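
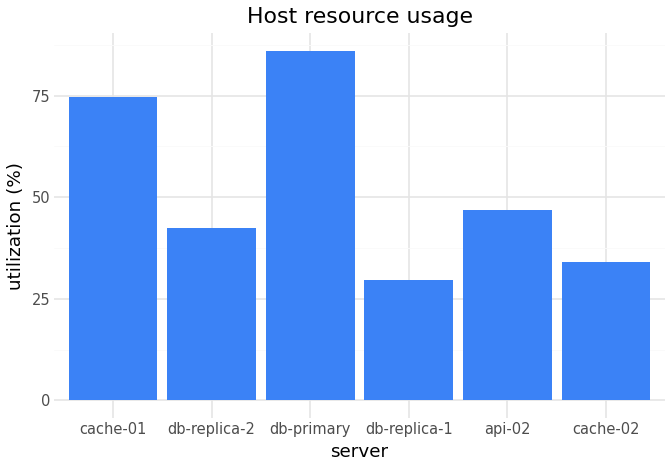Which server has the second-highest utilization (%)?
Top 3: db-primary ≈ 90, cache-01 ≈ 70, api-02 ≈ 50.

cache-01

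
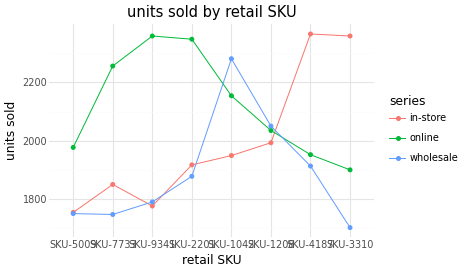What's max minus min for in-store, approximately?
≈ 600

Max SKU-4187 ≈ 2400, min SKU-5009 ≈ 1800; range ≈ 600.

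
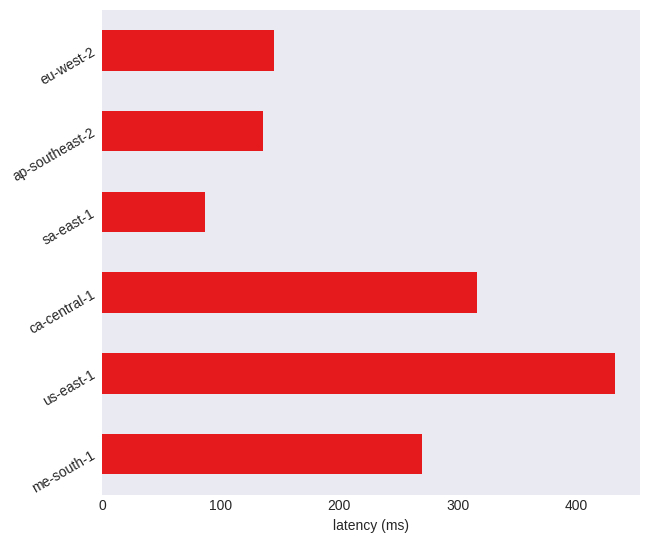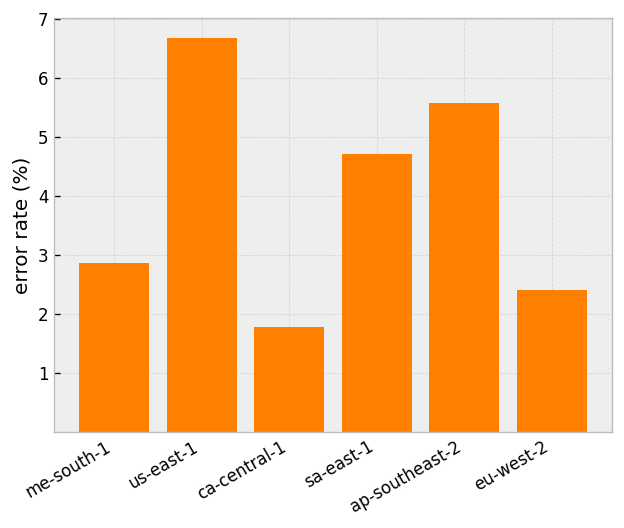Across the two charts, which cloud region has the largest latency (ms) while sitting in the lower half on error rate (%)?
ca-central-1

Chart 2 median error rate (%) ≈ 4; below-median cloud regions: me-south-1, ca-central-1, eu-west-2. Among those, ca-central-1 has the highest latency (ms) (≈ 300).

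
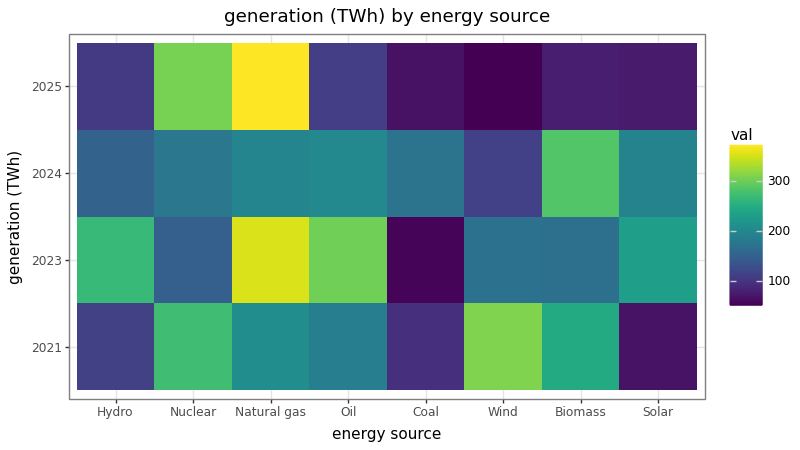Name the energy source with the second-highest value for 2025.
Nuclear

Top 3 for 2025: Natural gas ≈ 350, Nuclear ≈ 300, Oil ≈ 100.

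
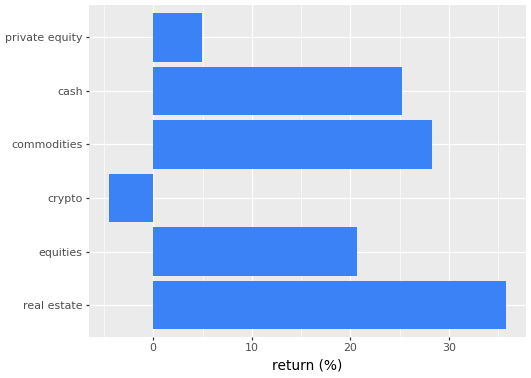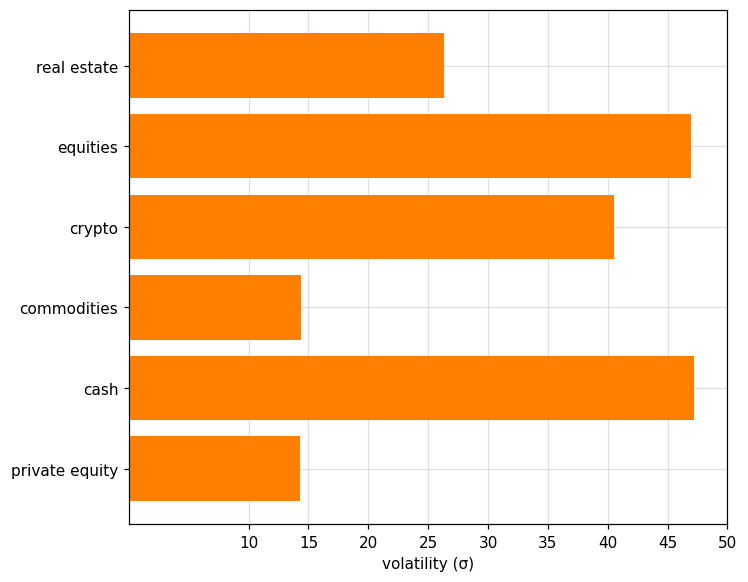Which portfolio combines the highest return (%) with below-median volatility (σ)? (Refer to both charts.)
real estate

Chart 2 median volatility (σ) ≈ 35; below-median portfolios: real estate, commodities, private equity. Among those, real estate has the highest return (%) (≈ 35).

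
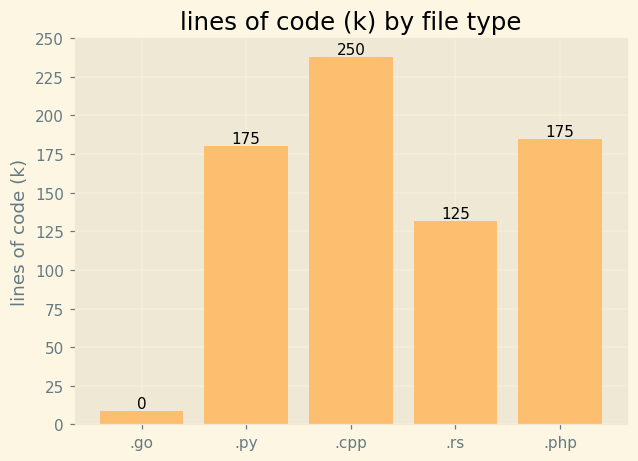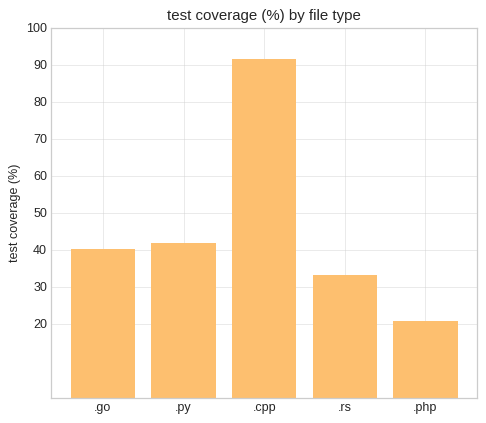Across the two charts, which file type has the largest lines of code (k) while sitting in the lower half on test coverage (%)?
Chart 2 median test coverage (%) ≈ 40; below-median file types: .rs, .php. Among those, .php has the highest lines of code (k) (≈ 175).

.php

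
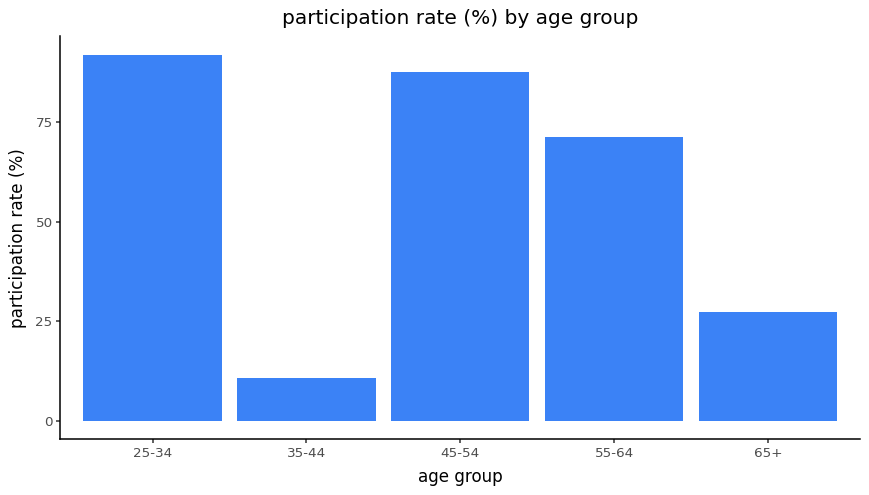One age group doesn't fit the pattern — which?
35-44

35-44 ≈ 10; the rest sit between ≈ 30 and ≈ 90.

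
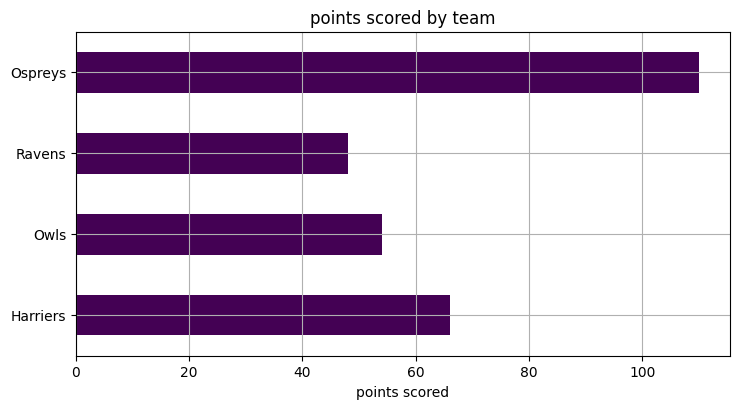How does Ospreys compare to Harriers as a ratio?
Ospreys ≈ 110, Harriers ≈ 70; 110/70 ≈ 1.57.

≈ 1.57×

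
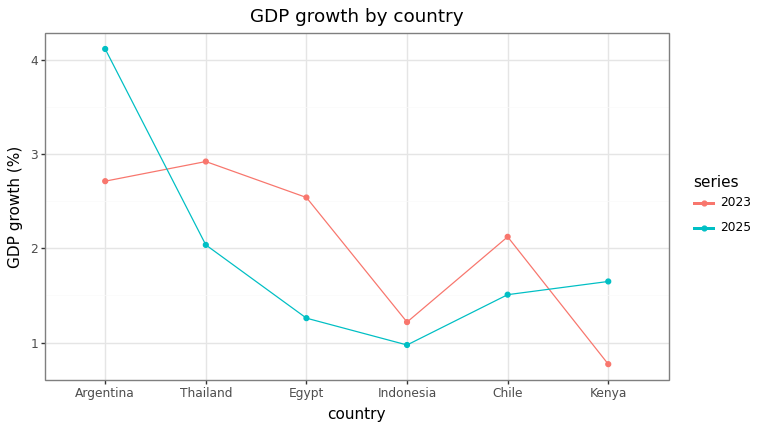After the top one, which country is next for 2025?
Top 3 for 2025: Argentina ≈ 4.0, Thailand ≈ 2.0, Kenya ≈ 1.5.

Thailand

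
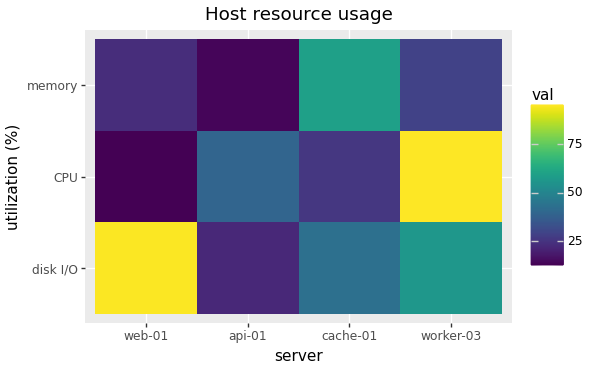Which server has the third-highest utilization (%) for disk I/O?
Top 4 for disk I/O: web-01 ≈ 90, worker-03 ≈ 60, cache-01 ≈ 40, api-01 ≈ 20.

cache-01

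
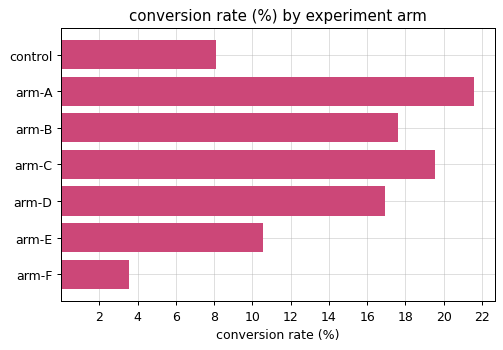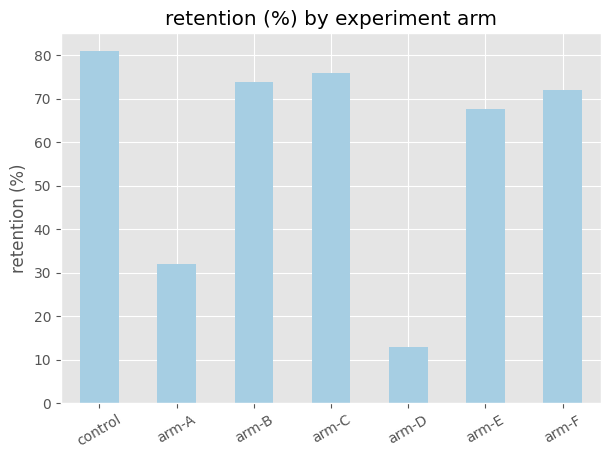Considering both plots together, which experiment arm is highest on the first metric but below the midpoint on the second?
Chart 2 median retention (%) ≈ 70; below-median experiment arms: arm-A, arm-D, arm-E. Among those, arm-A has the highest conversion rate (%) (≈ 22).

arm-A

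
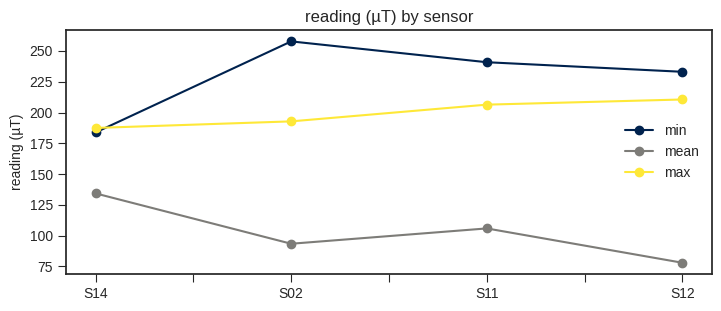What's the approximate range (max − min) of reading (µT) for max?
Max S12 ≈ 220, min S14 ≈ 180; range ≈ 40.

≈ 40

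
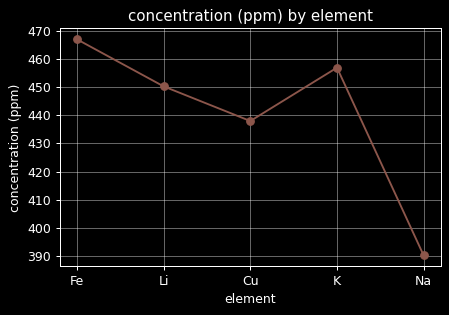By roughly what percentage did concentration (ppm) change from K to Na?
K ≈ 460, Na ≈ 390; (390 − 460) / 460 ≈ -15.2%.

≈ -15.2%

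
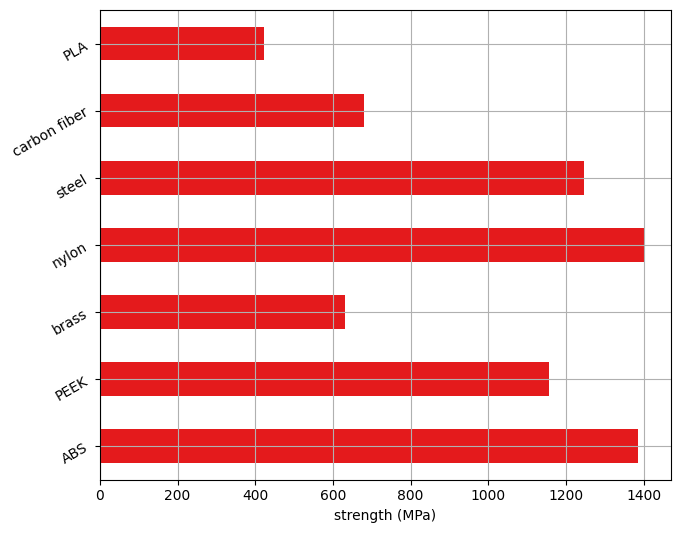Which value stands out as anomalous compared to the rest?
PLA

PLA ≈ 400; the rest sit between ≈ 600 and ≈ 1400.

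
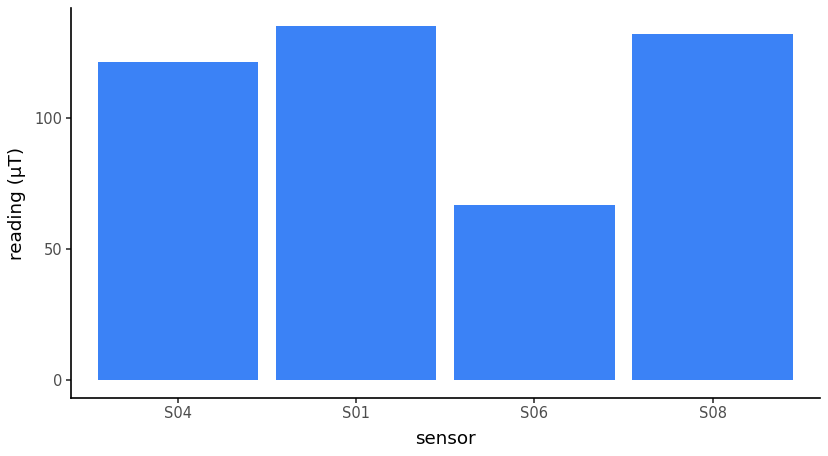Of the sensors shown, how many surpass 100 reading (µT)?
3

Above 100: S04, S01, S08.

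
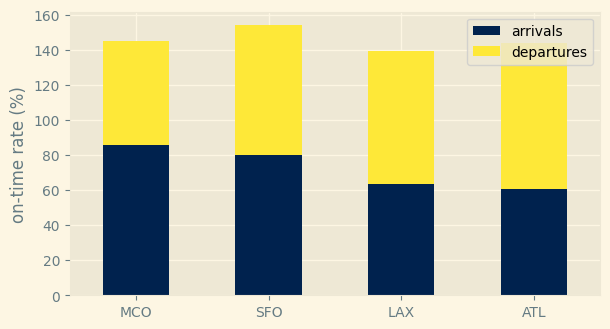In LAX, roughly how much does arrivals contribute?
arrivals top ≈ 60, bottom ≈ 0; segment ≈ 60.

≈ 60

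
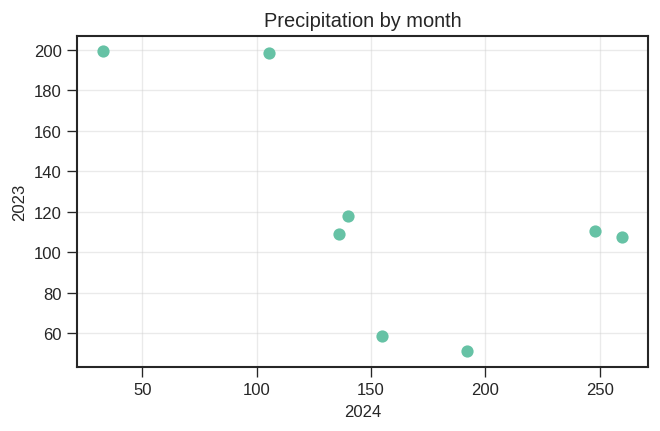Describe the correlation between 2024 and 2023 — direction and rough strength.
negative, moderate

Points are negatively correlated; moderate (|r| ≈ 0.6).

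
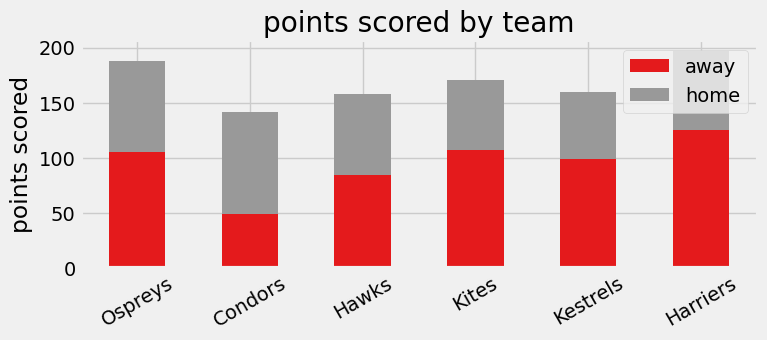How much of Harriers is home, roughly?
≈ 80

home top ≈ 200, bottom ≈ 120; segment ≈ 80.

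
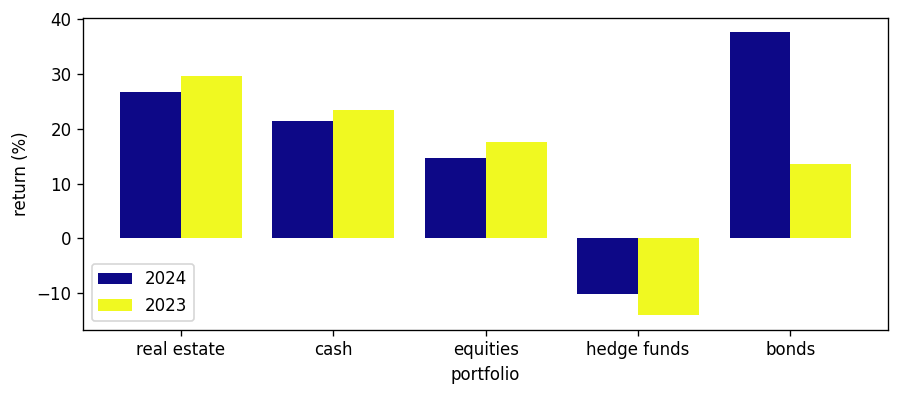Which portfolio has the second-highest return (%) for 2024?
Top 3 for 2024: bonds ≈ 40, real estate ≈ 25, cash ≈ 20.

real estate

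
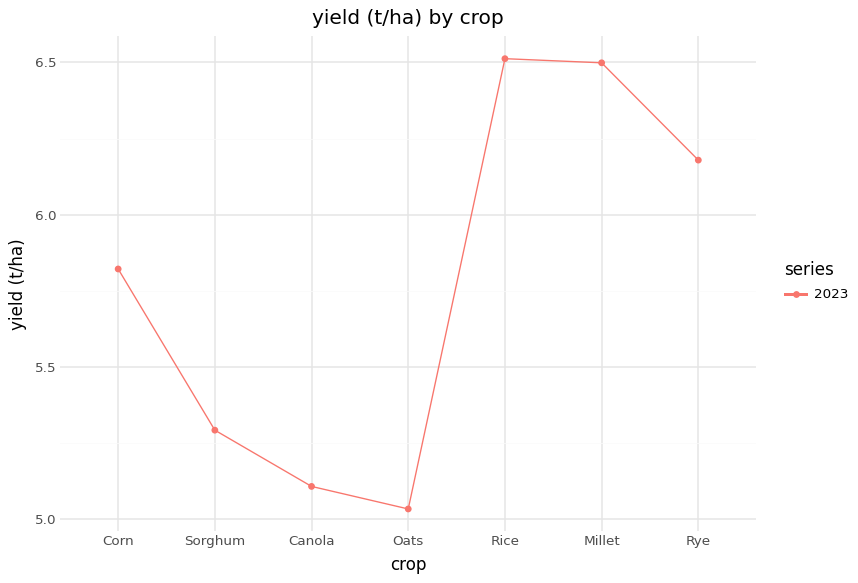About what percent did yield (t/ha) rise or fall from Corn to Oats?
≈ -13.8%

Corn ≈ 5.8, Oats ≈ 5.0; (5.0 − 5.8) / 5.8 ≈ -13.8%.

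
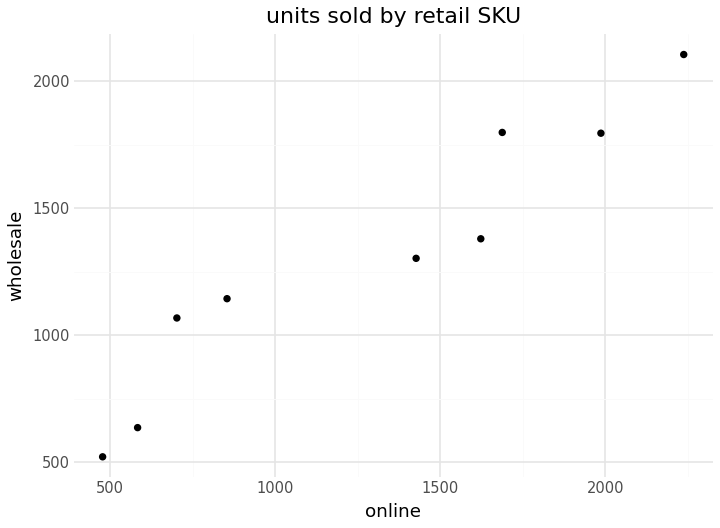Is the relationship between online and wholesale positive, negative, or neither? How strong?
Points are positively correlated; strong (|r| ≈ 1.0).

positive, strong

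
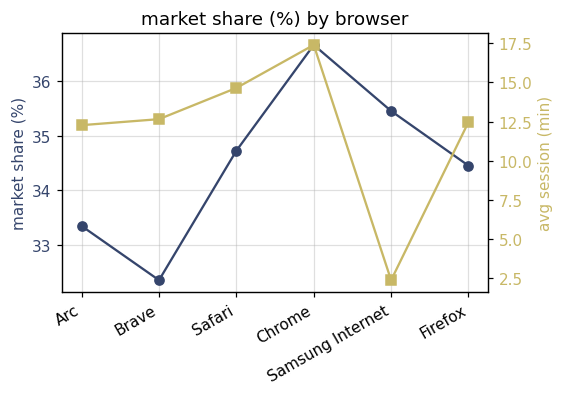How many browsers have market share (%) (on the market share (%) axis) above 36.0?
Above 36.0: Chrome.

1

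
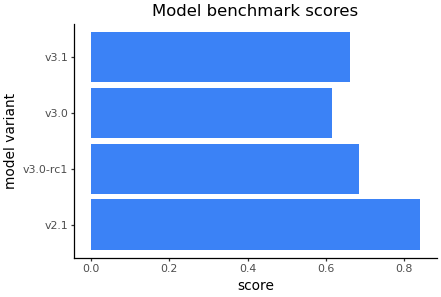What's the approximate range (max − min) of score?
Max v2.1 ≈ 0.8, min v3.0 ≈ 0.6; range ≈ 0.2.

≈ 0.2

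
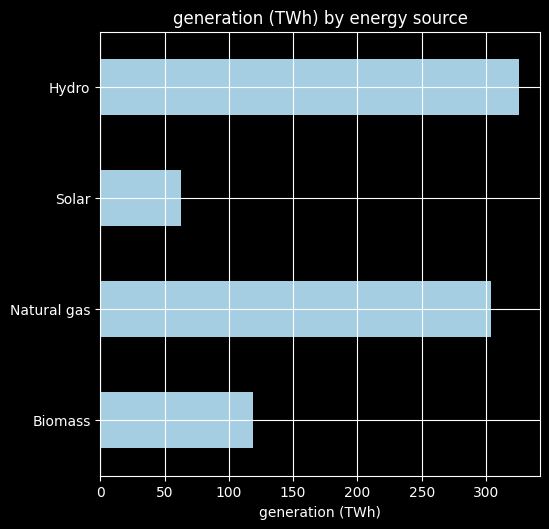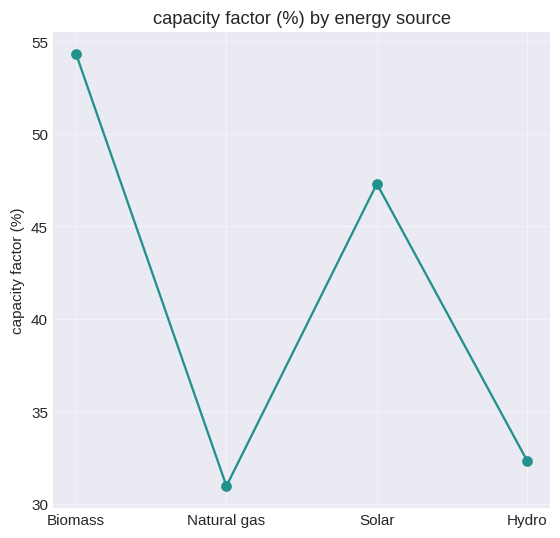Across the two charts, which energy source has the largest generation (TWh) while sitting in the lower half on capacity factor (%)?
Hydro

Chart 2 median capacity factor (%) ≈ 40; below-median energy sources: Natural gas, Hydro. Among those, Hydro has the highest generation (TWh) (≈ 350).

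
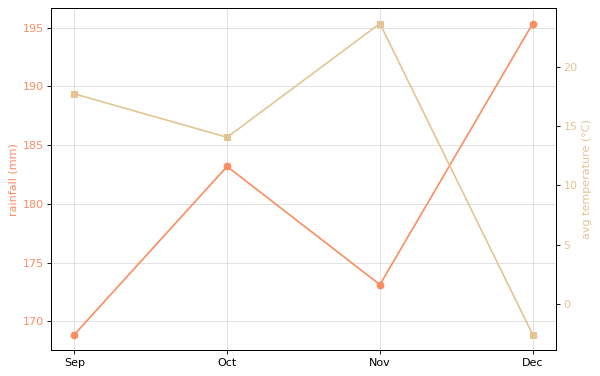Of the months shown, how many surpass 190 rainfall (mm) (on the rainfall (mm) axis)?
Above 190: Dec.

1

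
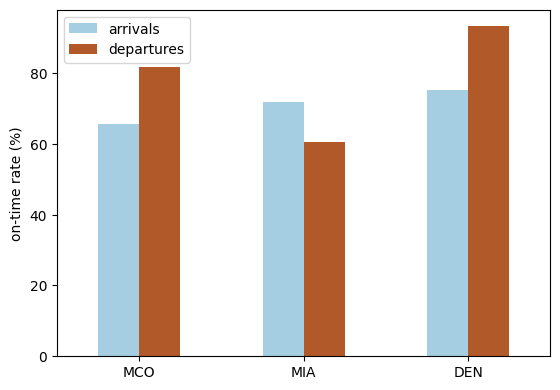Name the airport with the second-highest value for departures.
Top 3 for departures: DEN ≈ 90, MCO ≈ 80, MIA ≈ 60.

MCO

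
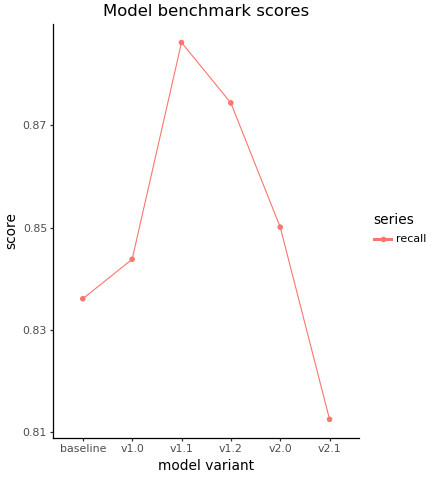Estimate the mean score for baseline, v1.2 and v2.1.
(0.84 + 0.87 + 0.81) / 3 ≈ 0.84.

≈ 0.84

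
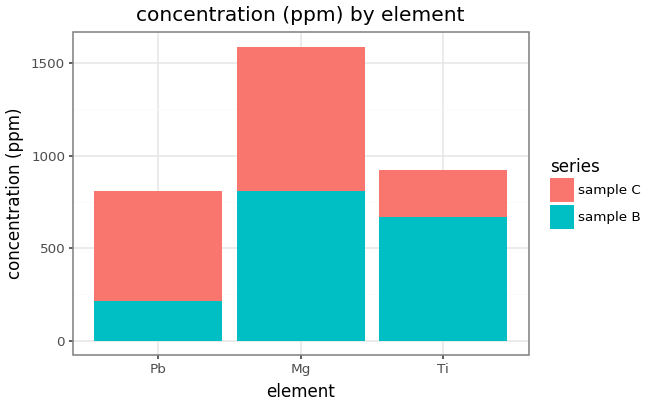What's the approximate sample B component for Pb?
sample B top ≈ 200, bottom ≈ 0; segment ≈ 200.

≈ 200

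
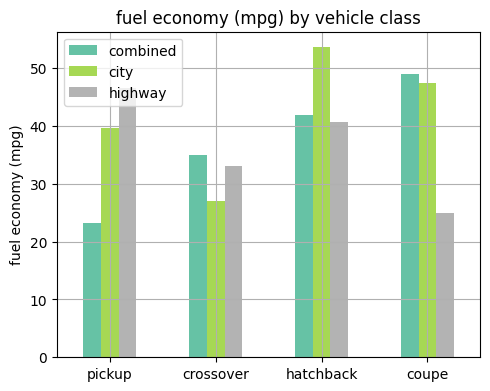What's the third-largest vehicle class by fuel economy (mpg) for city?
pickup

Top 4 for city: hatchback ≈ 55, coupe ≈ 45, pickup ≈ 40, crossover ≈ 25.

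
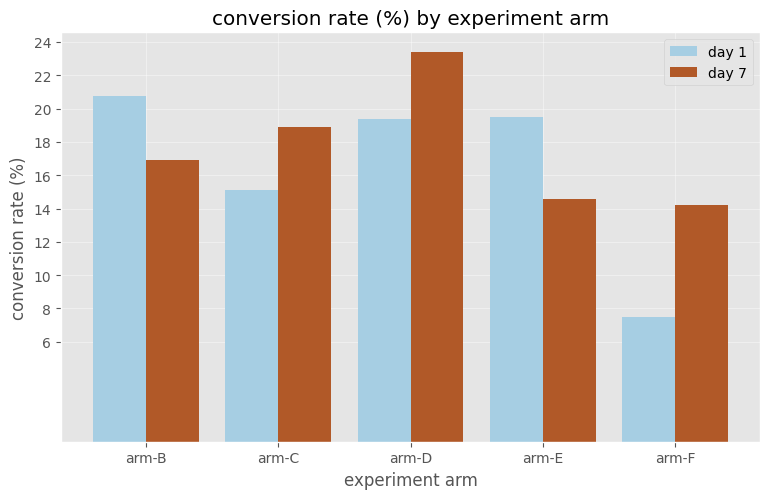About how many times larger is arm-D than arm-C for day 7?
≈ 1.33×

arm-D ≈ 24, arm-C ≈ 18; 24/18 ≈ 1.33.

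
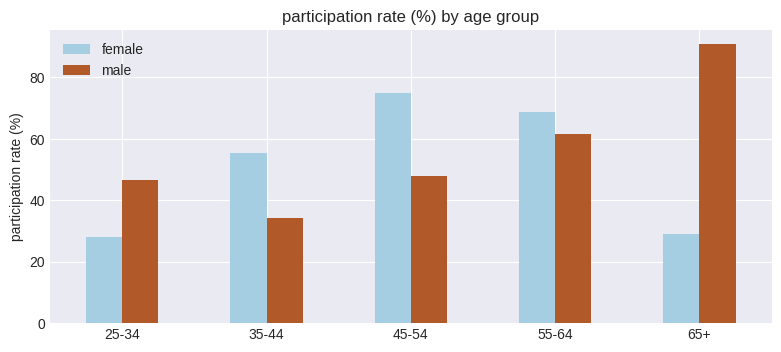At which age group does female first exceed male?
25-34: female ≈ 30 vs male ≈ 50 (not yet); 35-44: female ≈ 60 vs male ≈ 30 (first crossover).

35-44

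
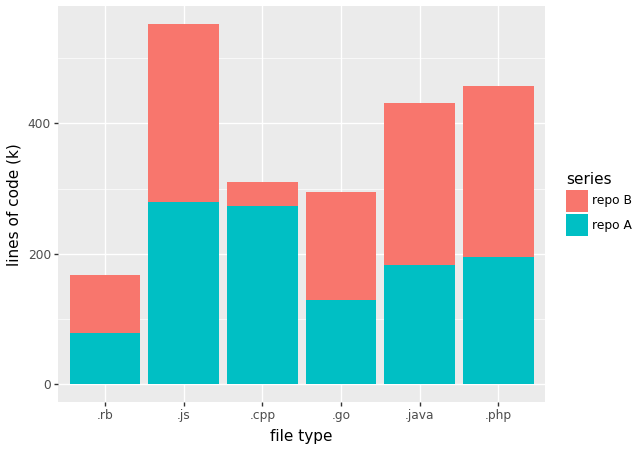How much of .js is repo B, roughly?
repo B top ≈ 550, bottom ≈ 300; segment ≈ 250.

≈ 250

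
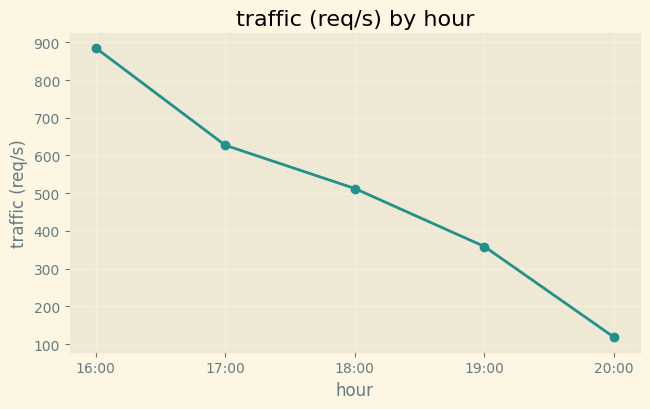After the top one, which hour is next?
17:00

Top 3: 16:00 ≈ 900, 17:00 ≈ 600, 18:00 ≈ 500.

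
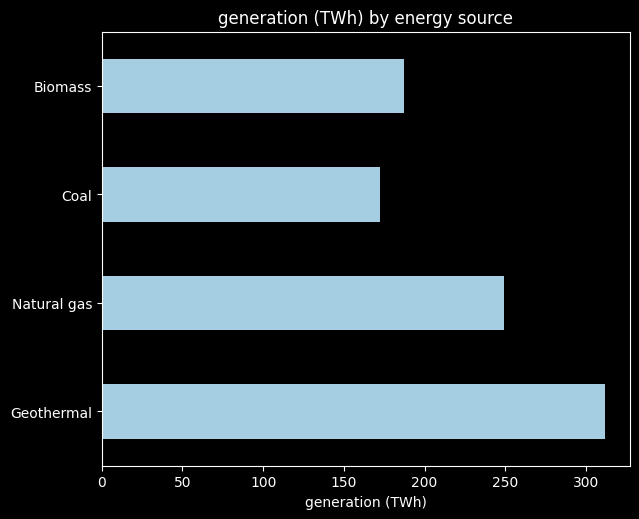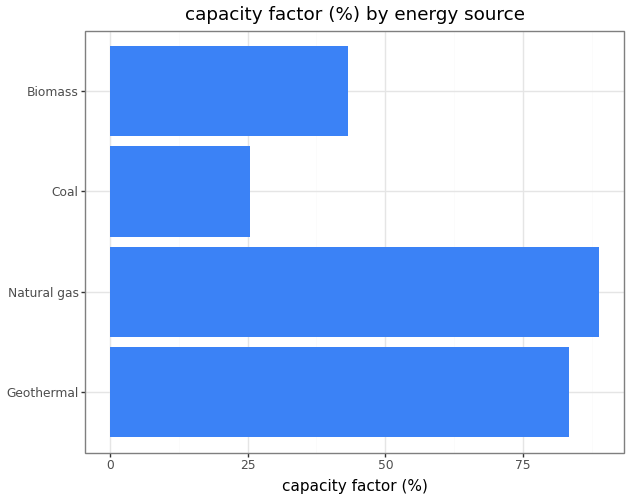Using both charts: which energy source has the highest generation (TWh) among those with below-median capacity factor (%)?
Biomass

Chart 2 median capacity factor (%) ≈ 60; below-median energy sources: Coal, Biomass. Among those, Biomass has the highest generation (TWh) (≈ 200).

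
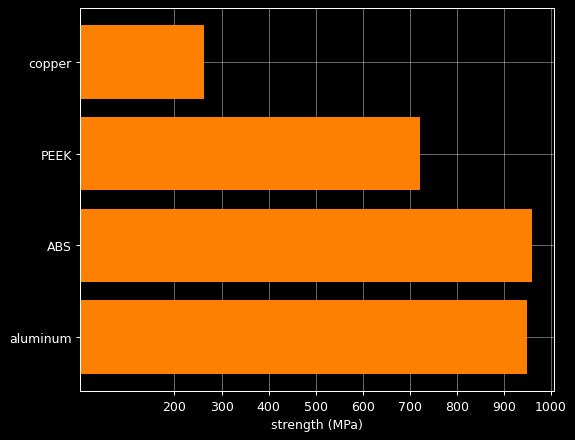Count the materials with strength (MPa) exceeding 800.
Above 800: ABS, aluminum.

2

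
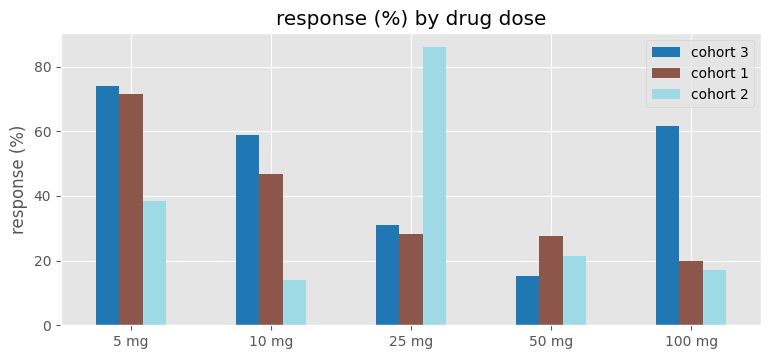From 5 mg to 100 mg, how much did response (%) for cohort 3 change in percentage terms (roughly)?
≈ -14.3%

5 mg ≈ 70, 100 mg ≈ 60; (60 − 70) / 70 ≈ -14.3%.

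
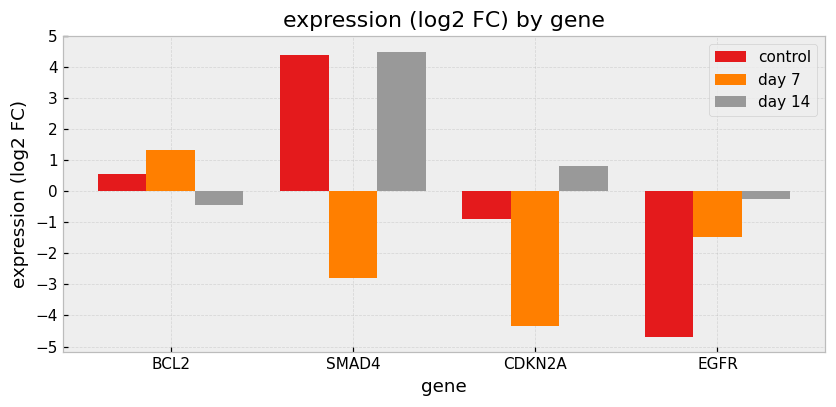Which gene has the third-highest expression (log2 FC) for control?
CDKN2A

Top 4 for control: SMAD4 ≈ 4, BCL2 ≈ 1, CDKN2A ≈ -1, EGFR ≈ -5.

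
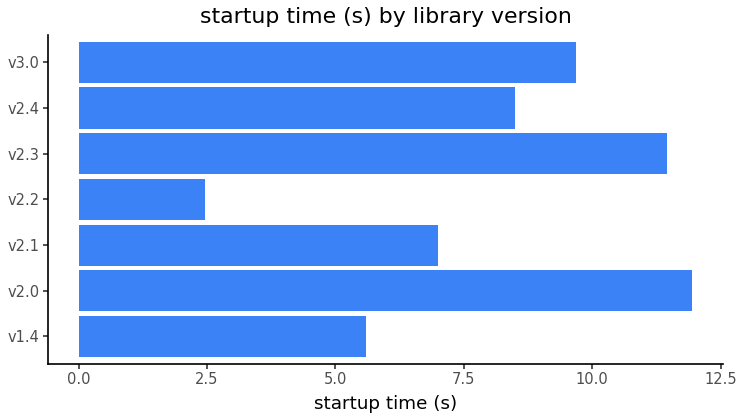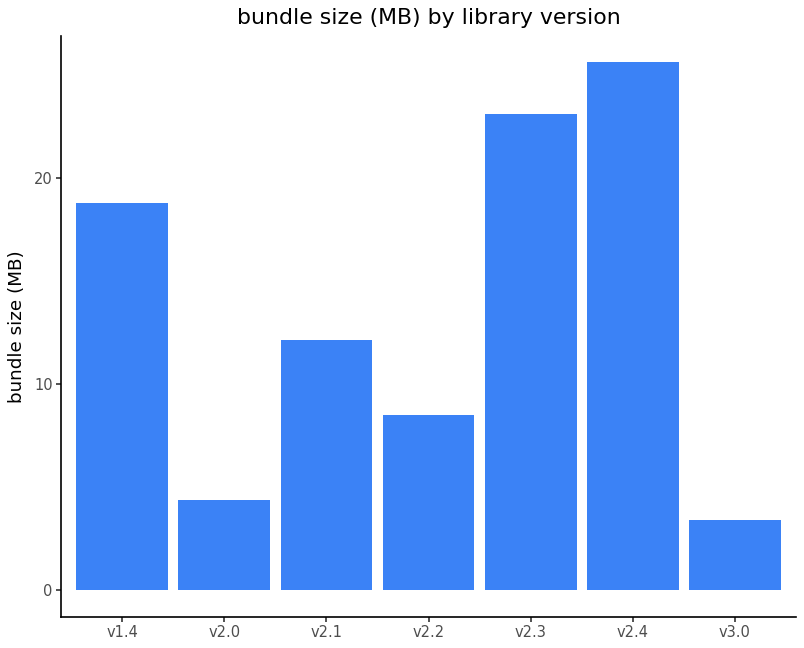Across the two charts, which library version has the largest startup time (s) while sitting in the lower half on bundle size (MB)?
v2.0

Chart 2 median bundle size (MB) ≈ 10; below-median library versions: v2.0, v2.2, v3.0. Among those, v2.0 has the highest startup time (s) (≈ 12).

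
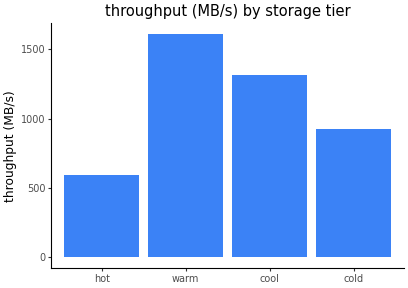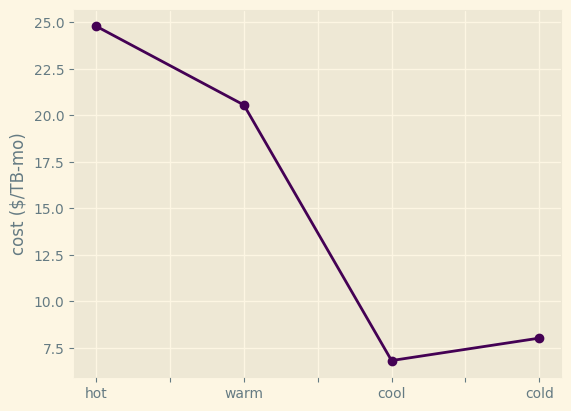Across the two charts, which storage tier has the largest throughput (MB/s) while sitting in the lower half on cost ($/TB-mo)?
cool

Chart 2 median cost ($/TB-mo) ≈ 15; below-median storage tiers: cool, cold. Among those, cool has the highest throughput (MB/s) (≈ 1400).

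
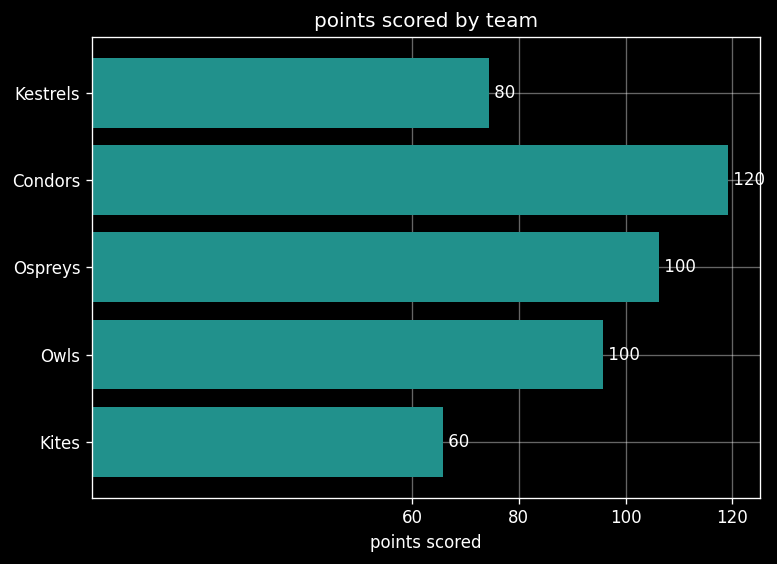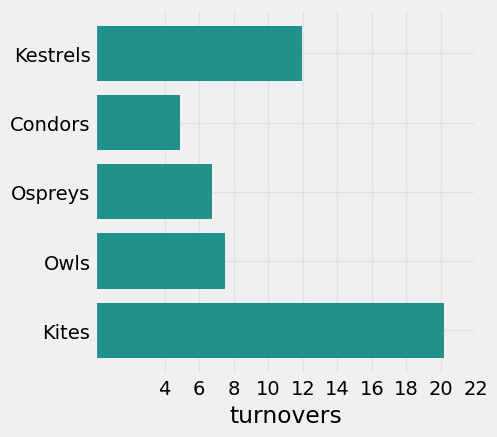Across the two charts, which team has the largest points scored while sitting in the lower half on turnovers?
Chart 2 median turnovers ≈ 8; below-median teams: Condors, Ospreys. Among those, Condors has the highest points scored (≈ 120).

Condors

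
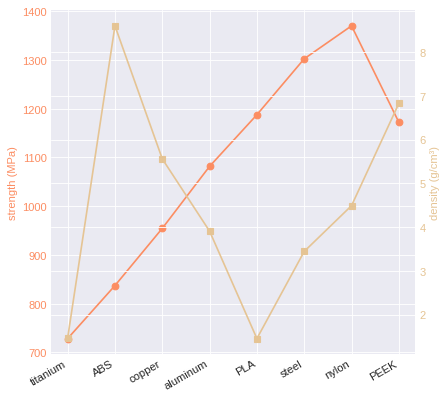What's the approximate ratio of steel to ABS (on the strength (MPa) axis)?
≈ 1.62×

steel ≈ 1300, ABS ≈ 800; 1300/800 ≈ 1.62.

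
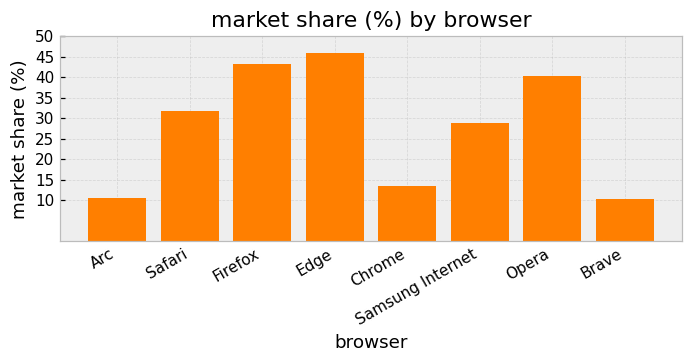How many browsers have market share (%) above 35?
3

Above 35: Firefox, Edge, Opera.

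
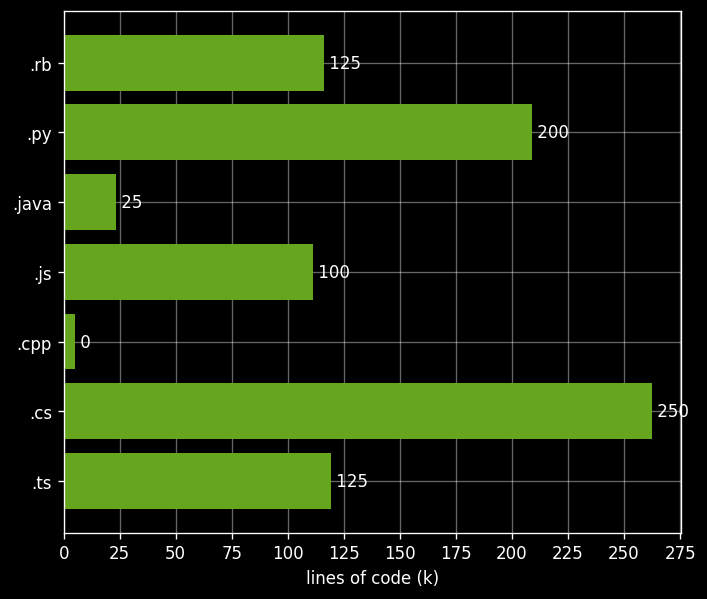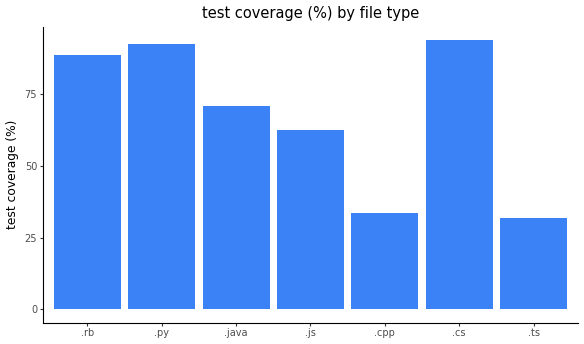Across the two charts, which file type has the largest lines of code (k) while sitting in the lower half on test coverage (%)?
Chart 2 median test coverage (%) ≈ 70; below-median file types: .js, .cpp, .ts. Among those, .ts has the highest lines of code (k) (≈ 125).

.ts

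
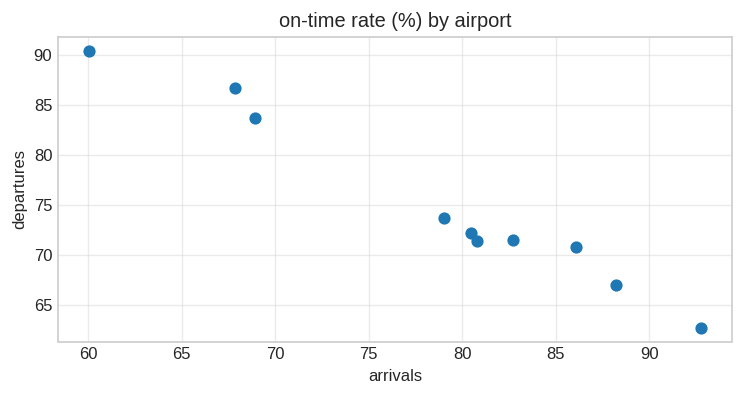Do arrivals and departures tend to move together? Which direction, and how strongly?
negative, strong

Points are negatively correlated; strong (|r| ≈ 1.0).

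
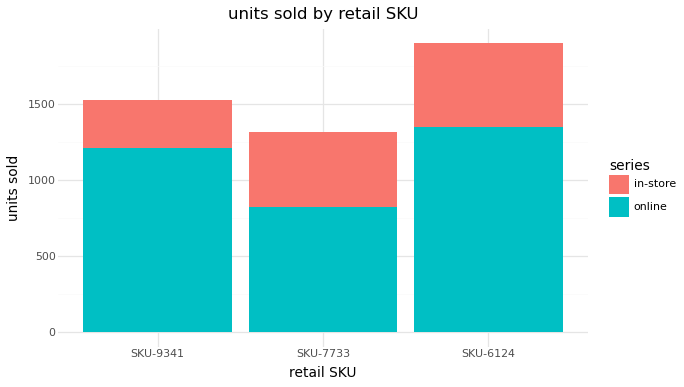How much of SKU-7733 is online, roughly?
≈ 800

online top ≈ 800, bottom ≈ 0; segment ≈ 800.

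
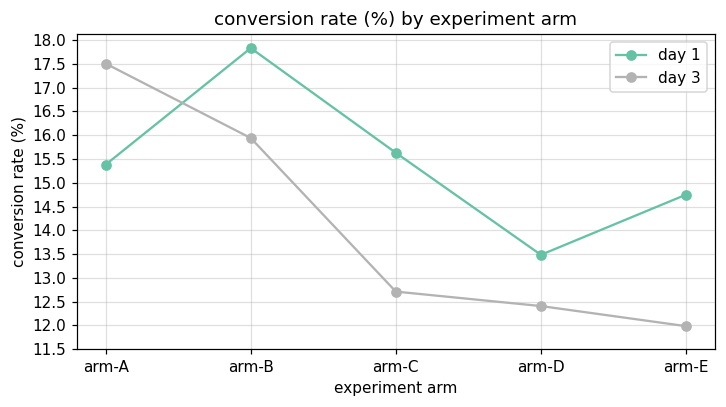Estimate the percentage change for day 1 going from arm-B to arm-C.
≈ -13.9%

arm-B ≈ 18.0, arm-C ≈ 15.5; (15.5 − 18.0) / 18.0 ≈ -13.9%.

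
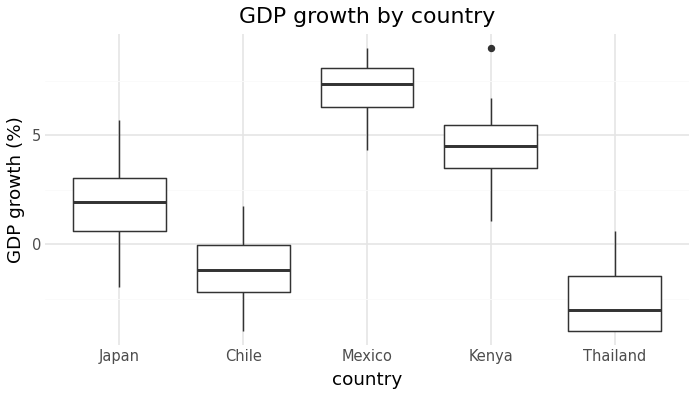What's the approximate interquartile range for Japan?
≈ 2

Q3 ≈ 3, Q1 ≈ 1; IQR ≈ 2.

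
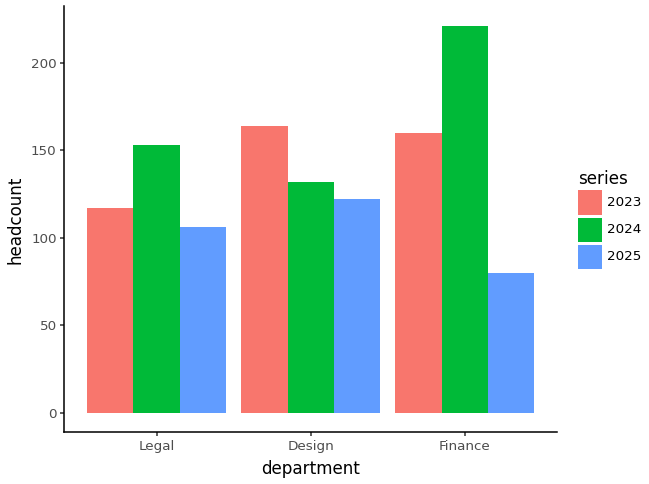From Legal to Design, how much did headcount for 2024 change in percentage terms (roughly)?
Legal ≈ 160, Design ≈ 140; (140 − 160) / 160 ≈ -12.5%.

≈ -12.5%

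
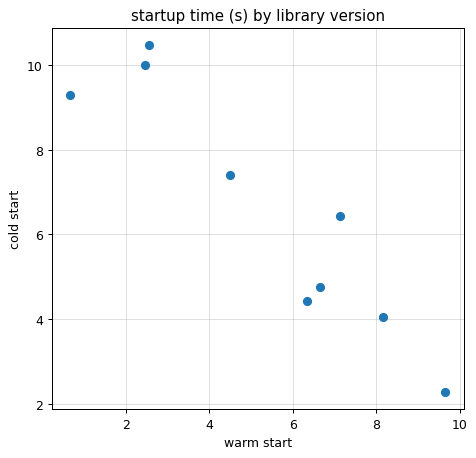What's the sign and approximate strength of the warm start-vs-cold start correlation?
Points are negatively correlated; strong (|r| ≈ 0.9).

negative, strong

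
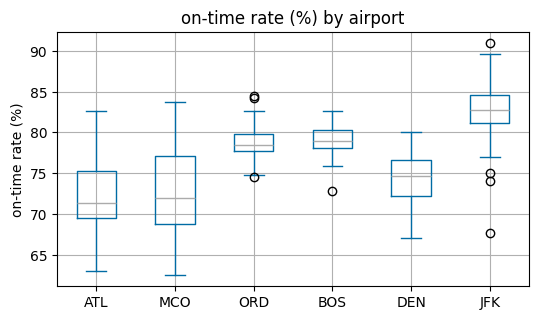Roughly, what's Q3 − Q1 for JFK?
Q3 ≈ 85, Q1 ≈ 81; IQR ≈ 4.

≈ 4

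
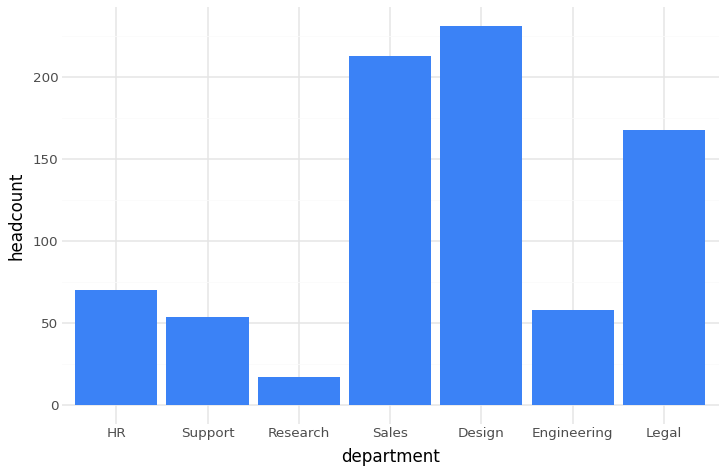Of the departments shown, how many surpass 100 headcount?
Above 100: Sales, Design, Legal.

3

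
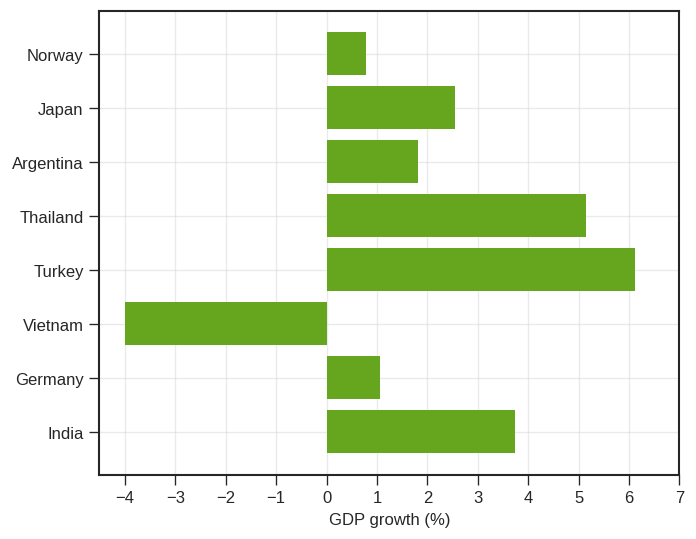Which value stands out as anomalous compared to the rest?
Vietnam

Vietnam ≈ -4; the rest sit between ≈ 1 and ≈ 6.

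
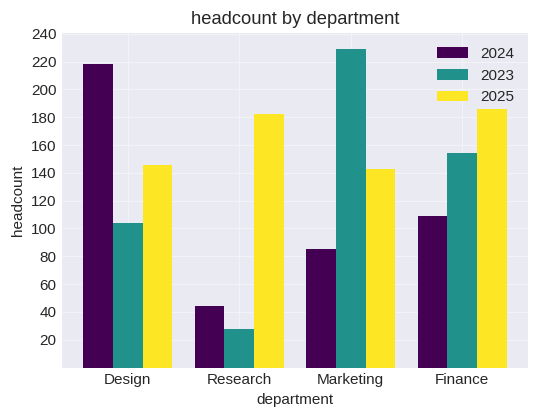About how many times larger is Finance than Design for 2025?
Finance ≈ 180, Design ≈ 140; 180/140 ≈ 1.29.

≈ 1.29×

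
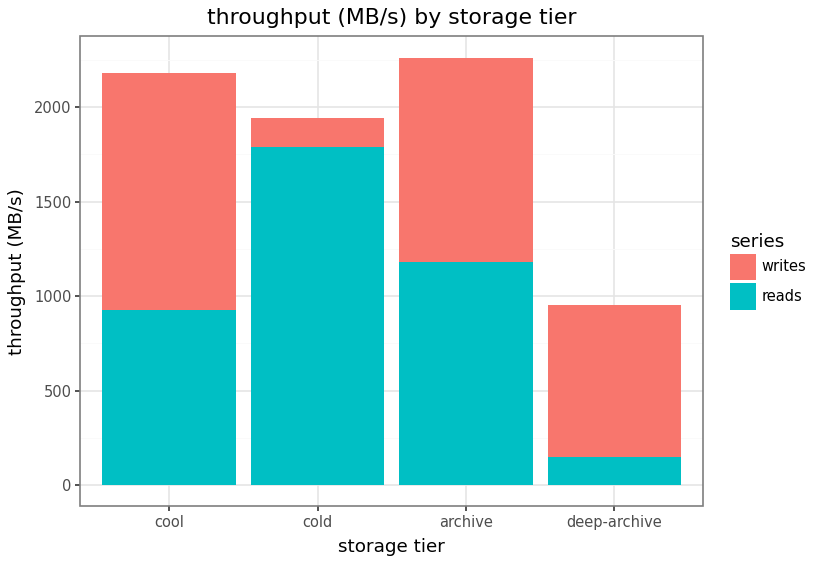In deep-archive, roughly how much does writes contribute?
≈ 800

writes top ≈ 1000, bottom ≈ 200; segment ≈ 800.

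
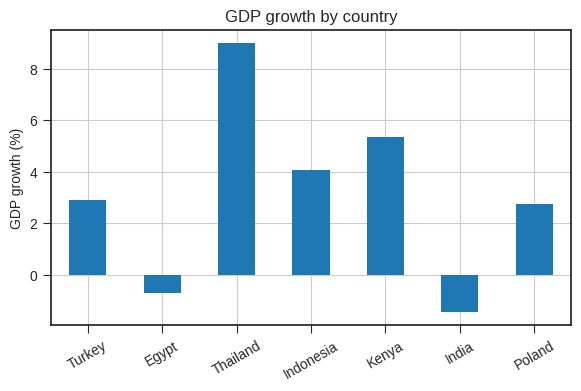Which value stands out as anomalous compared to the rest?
Thailand ≈ 9; the rest sit between ≈ -1 and ≈ 5.

Thailand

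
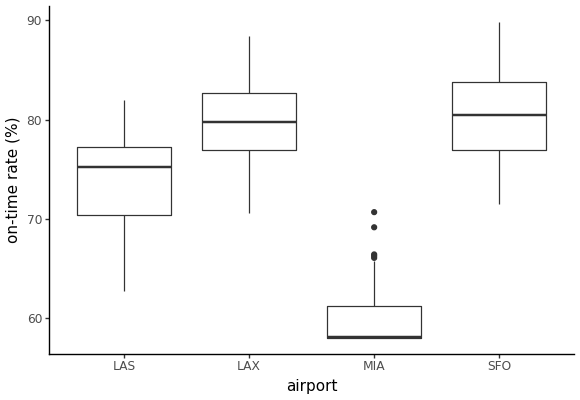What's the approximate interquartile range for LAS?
Q3 ≈ 78, Q1 ≈ 70; IQR ≈ 8.

≈ 8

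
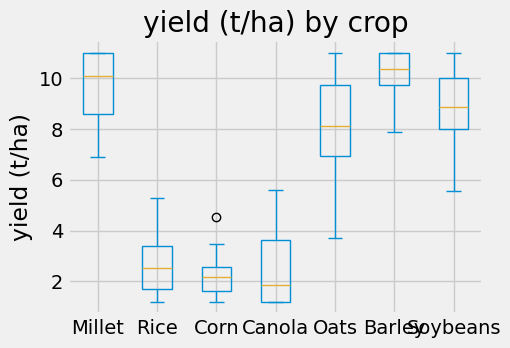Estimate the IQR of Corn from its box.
≈ 1

Q3 ≈ 3, Q1 ≈ 2; IQR ≈ 1.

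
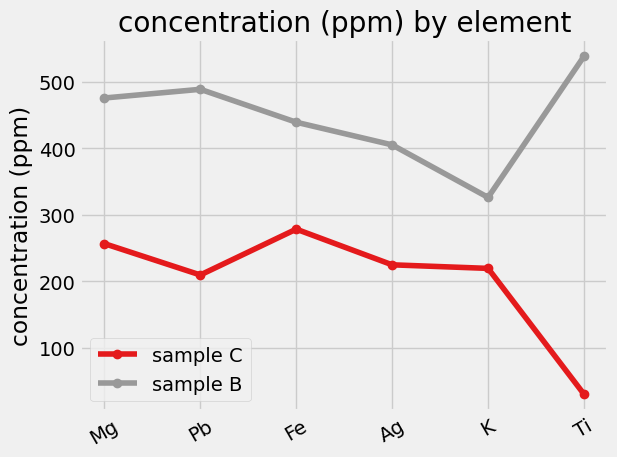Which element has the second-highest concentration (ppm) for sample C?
Mg

Top 3 for sample C: Fe ≈ 300, Mg ≈ 250, Ag ≈ 200.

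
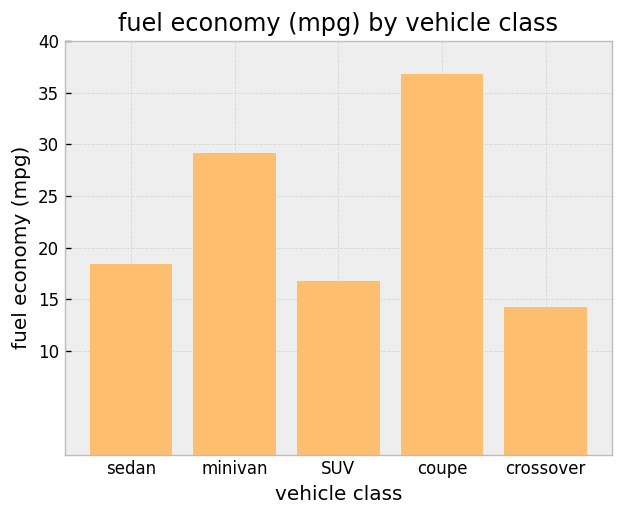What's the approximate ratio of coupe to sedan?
≈ 1.75×

coupe ≈ 35, sedan ≈ 20; 35/20 ≈ 1.75.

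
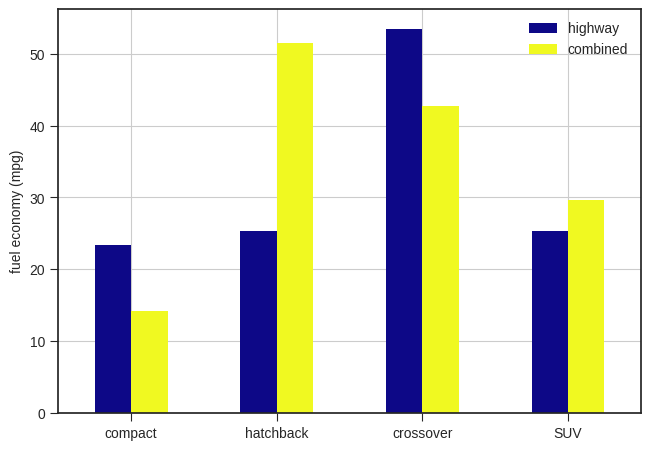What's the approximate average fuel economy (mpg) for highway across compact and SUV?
(25 + 25) / 2 ≈ 25.

≈ 25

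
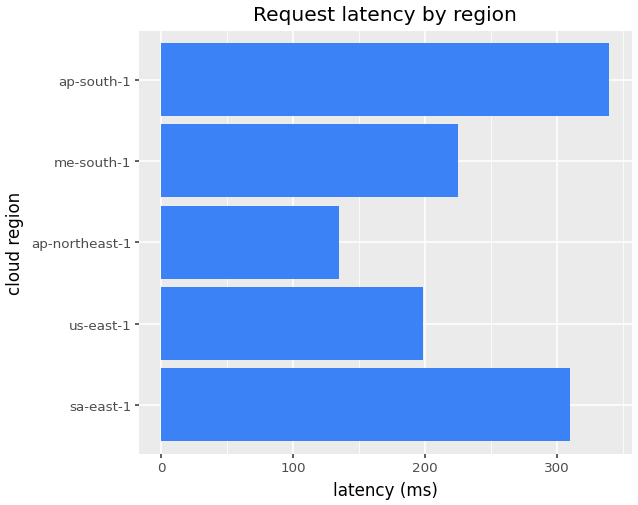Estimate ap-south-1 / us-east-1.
≈ 1.75×

ap-south-1 ≈ 350, us-east-1 ≈ 200; 350/200 ≈ 1.75.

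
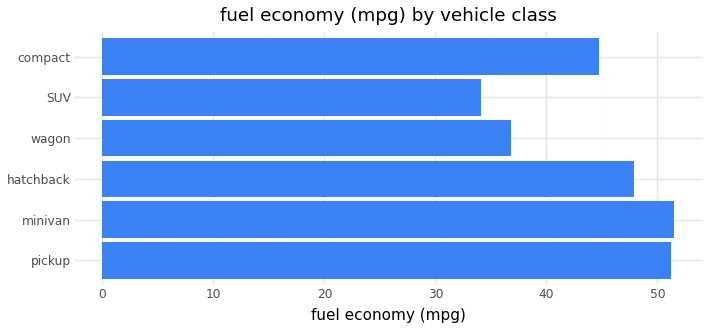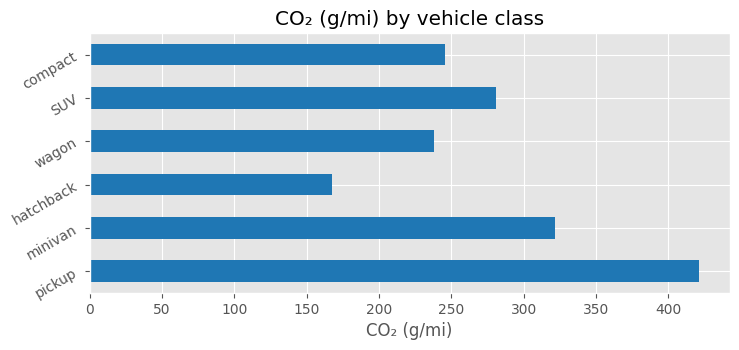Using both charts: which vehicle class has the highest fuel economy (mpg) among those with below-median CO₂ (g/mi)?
Chart 2 median CO₂ (g/mi) ≈ 250; below-median vehicle classes: hatchback, wagon, compact. Among those, hatchback has the highest fuel economy (mpg) (≈ 50).

hatchback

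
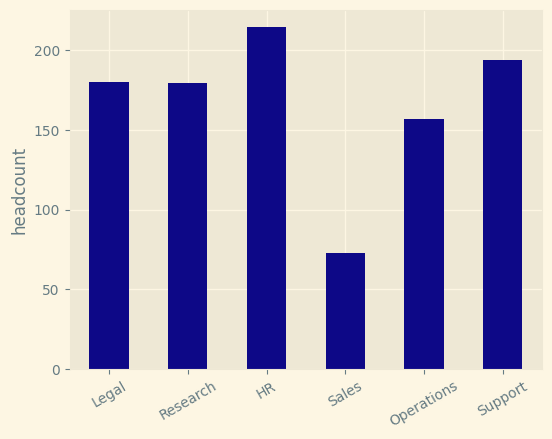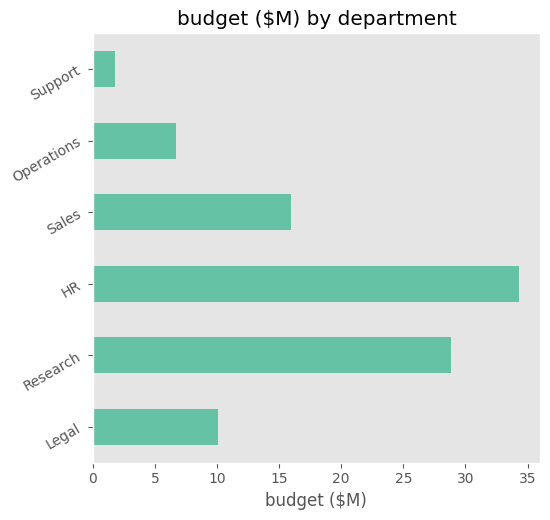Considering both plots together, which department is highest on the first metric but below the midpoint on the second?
Chart 2 median budget ($M) ≈ 15; below-median departments: Legal, Operations, Support. Among those, Support has the highest headcount (≈ 200).

Support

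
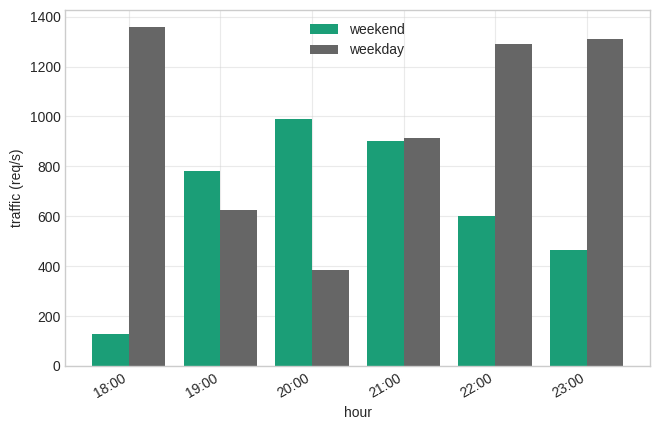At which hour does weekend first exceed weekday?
19:00

18:00: weekend ≈ 200 vs weekday ≈ 1400 (not yet); 19:00: weekend ≈ 800 vs weekday ≈ 600 (first crossover).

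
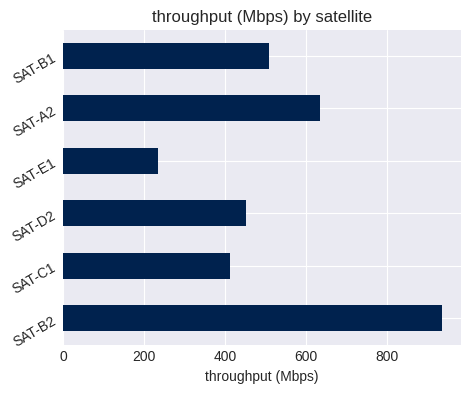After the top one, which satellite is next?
Top 3: SAT-B2 ≈ 900, SAT-A2 ≈ 600, SAT-B1 ≈ 500.

SAT-A2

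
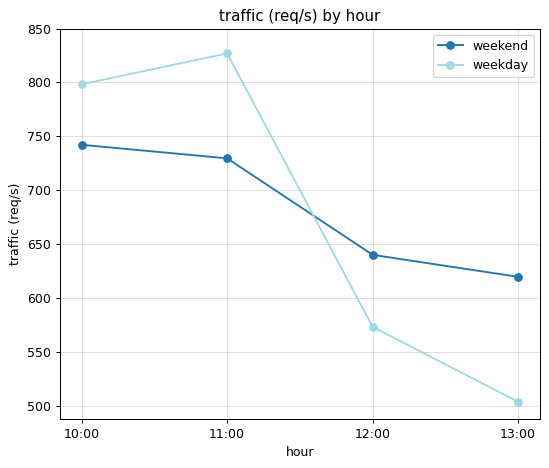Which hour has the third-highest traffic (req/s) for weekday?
Top 4 for weekday: 11:00 ≈ 850, 10:00 ≈ 800, 12:00 ≈ 550, 13:00 ≈ 500.

12:00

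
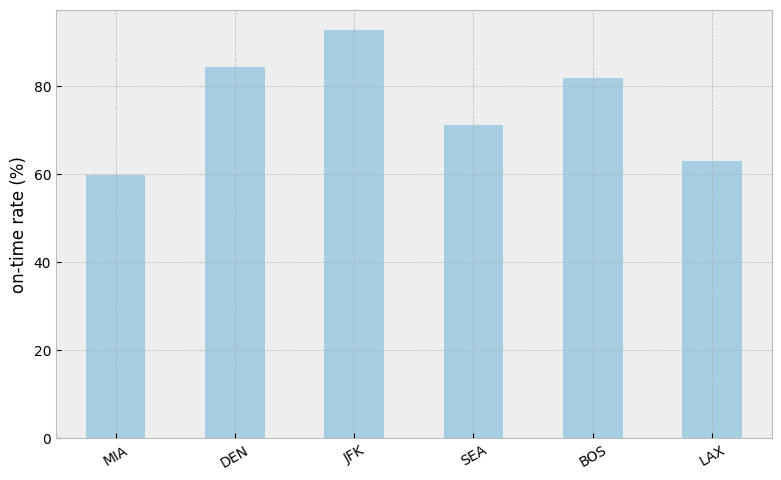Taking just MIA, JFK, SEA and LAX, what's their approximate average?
(60 + 90 + 70 + 60) / 4 ≈ 70.

≈ 70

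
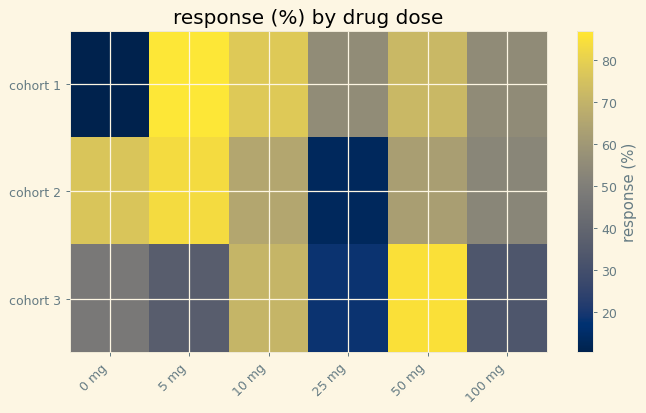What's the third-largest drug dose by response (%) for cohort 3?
0 mg

Top 4 for cohort 3: 50 mg ≈ 90, 10 mg ≈ 70, 0 mg ≈ 50, 5 mg ≈ 40.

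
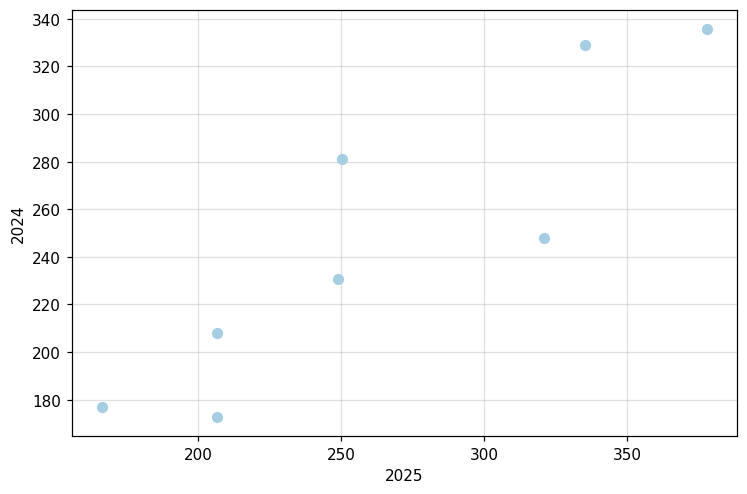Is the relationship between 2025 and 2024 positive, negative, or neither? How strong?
positive, strong

Points are positively correlated; strong (|r| ≈ 0.9).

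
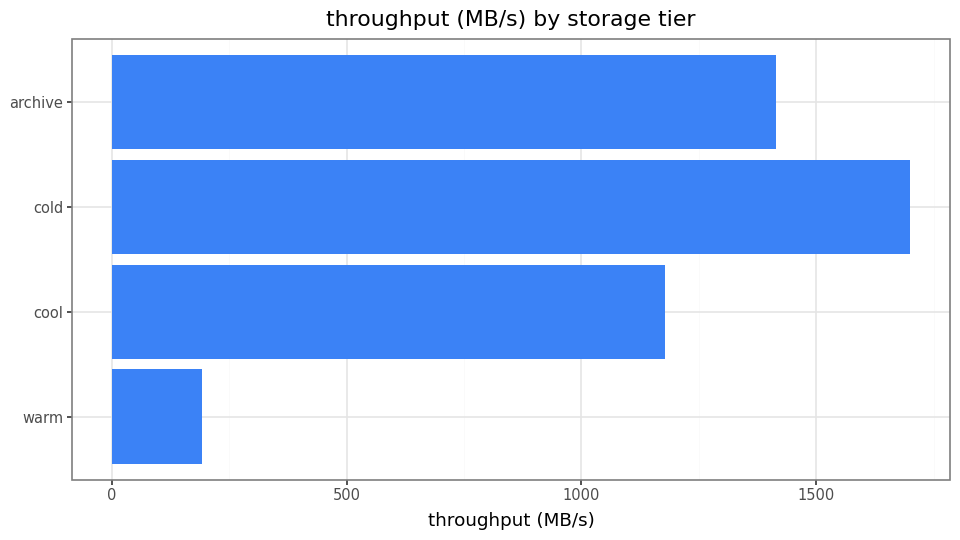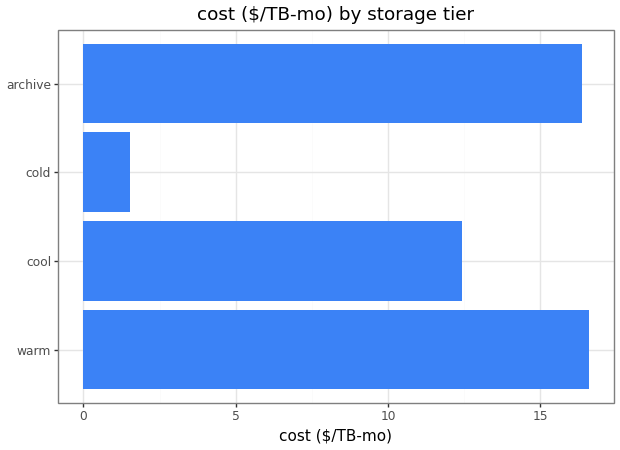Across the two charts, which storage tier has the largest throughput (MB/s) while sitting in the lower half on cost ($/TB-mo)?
Chart 2 median cost ($/TB-mo) ≈ 14; below-median storage tiers: cool, cold. Among those, cold has the highest throughput (MB/s) (≈ 1800).

cold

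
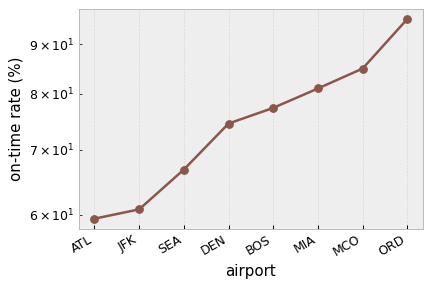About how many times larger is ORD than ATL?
ORD ≈ 95, ATL ≈ 60; 95/60 ≈ 1.58.

≈ 1.58×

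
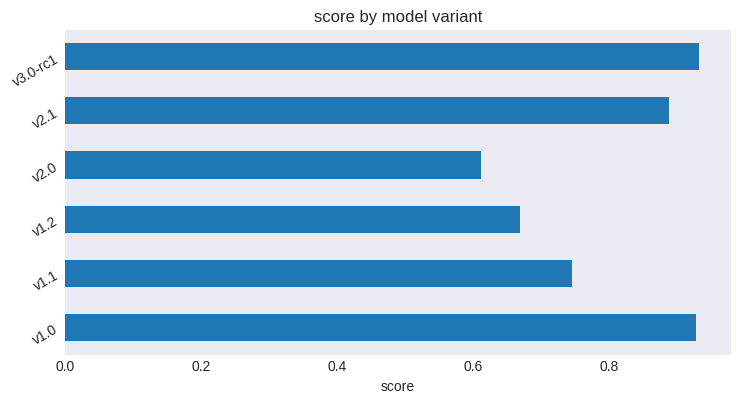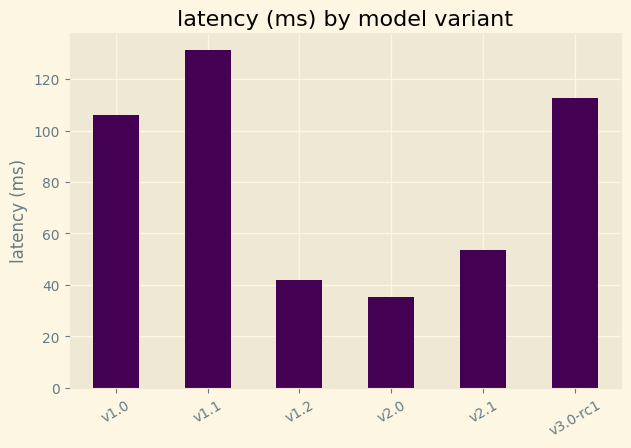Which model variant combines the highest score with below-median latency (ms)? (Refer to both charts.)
Chart 2 median latency (ms) ≈ 80; below-median model variants: v1.2, v2.0, v2.1. Among those, v2.1 has the highest score (≈ 0.9).

v2.1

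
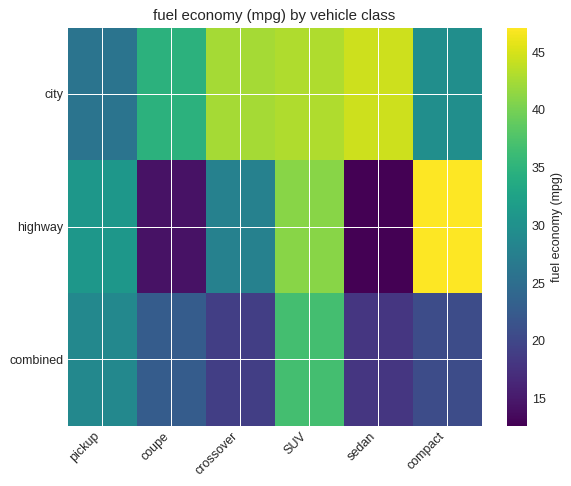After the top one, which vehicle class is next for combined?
Top 3 for combined: SUV ≈ 35, pickup ≈ 30, coupe ≈ 25.

pickup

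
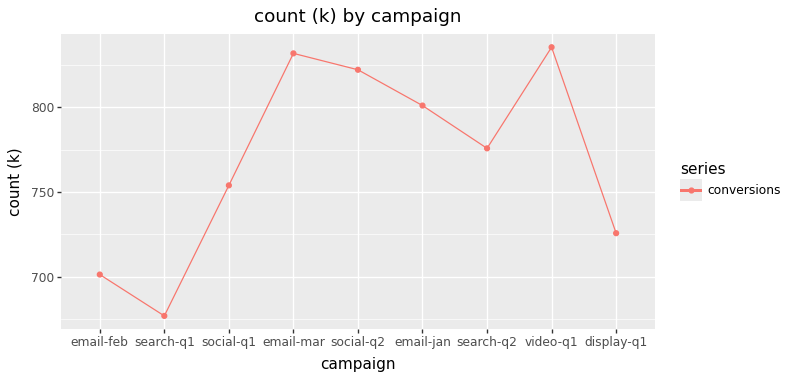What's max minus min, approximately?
≈ 160

Max video-q1 ≈ 840, min search-q1 ≈ 680; range ≈ 160.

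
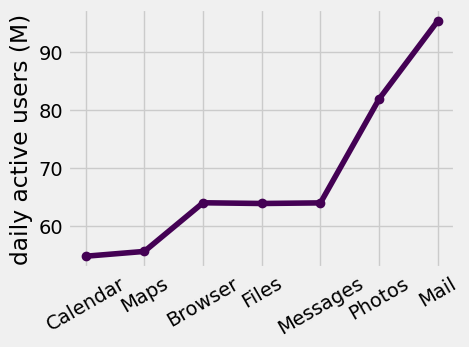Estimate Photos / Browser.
Photos ≈ 80, Browser ≈ 65; 80/65 ≈ 1.23.

≈ 1.23×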